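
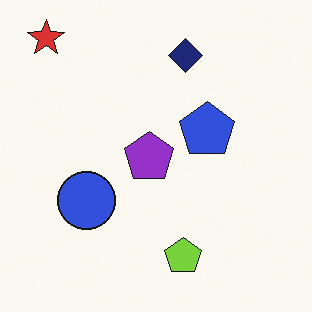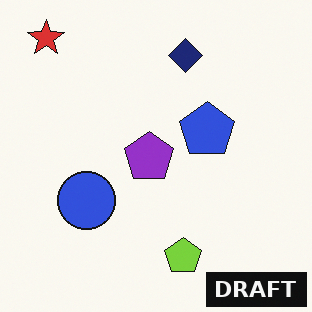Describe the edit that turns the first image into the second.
The transformation is: watermarked with the text "DRAFT" in the lower-right corner.

A dark label reading "DRAFT" appears in the lower-right corner.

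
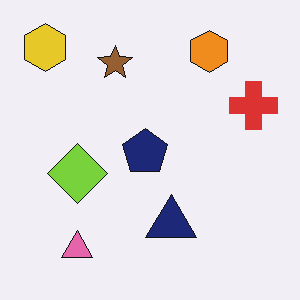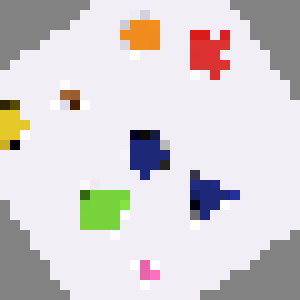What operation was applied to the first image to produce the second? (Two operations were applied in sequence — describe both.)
The image was rotated counter-clockwise by a large amount — several tens of degrees, then coarsely pixelated.

Every shape is tilted by the same angle and the image corners show triangular fill wedges — a whole-image rotation by a non-right angle. Shapes are reduced to large square blocks; fine edges and outlines are lost — a downscale-then-upscale (mosaic) effect.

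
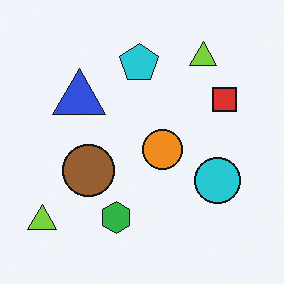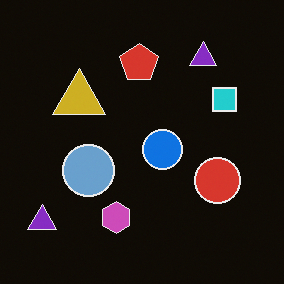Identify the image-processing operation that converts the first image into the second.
The transformation is: color-inverted (negative).

The light background has become dark and every shape's color is its complement — a photographic negative.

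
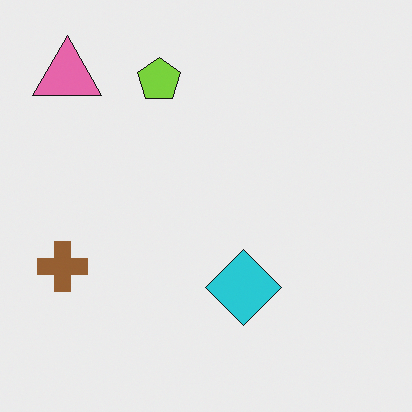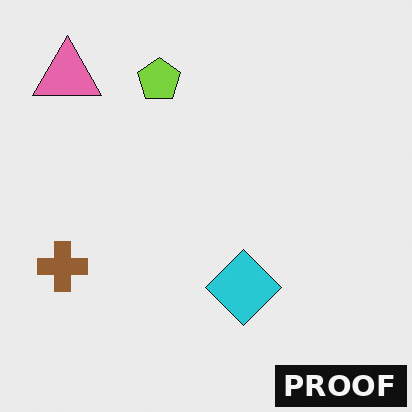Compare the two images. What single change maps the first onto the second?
The second image is the first watermarked with the text "PROOF" in the lower-right corner.

A dark label reading "PROOF" appears in the lower-right corner.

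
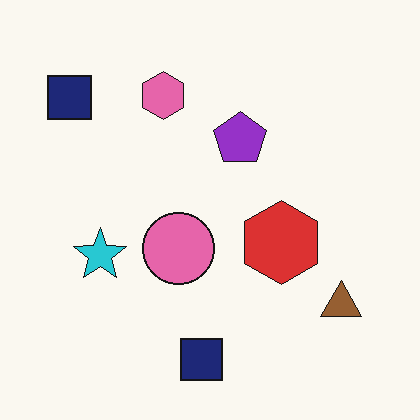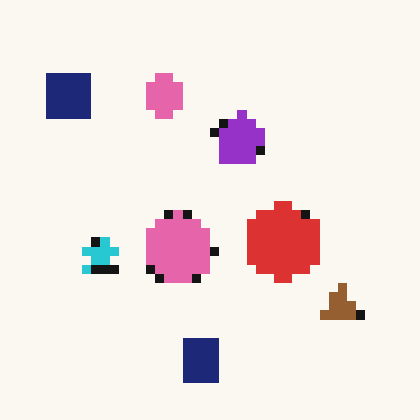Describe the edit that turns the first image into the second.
This is the original image coarsely pixelated.

Shapes are reduced to large square blocks; fine edges and outlines are lost — a downscale-then-upscale (mosaic) effect.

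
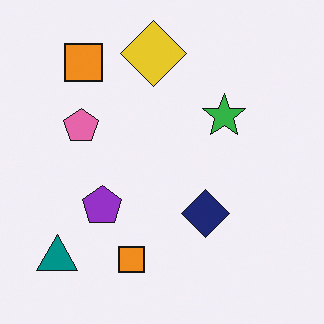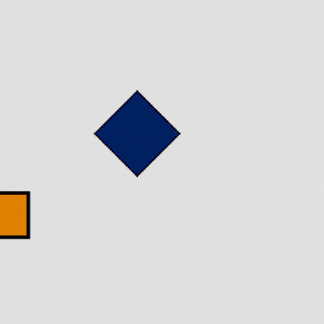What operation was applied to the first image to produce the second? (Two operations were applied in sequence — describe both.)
It was cropped to a noticeably smaller region and rescaled, then posterized to a reduced palette.

The visible shapes are larger and the field of view is narrower; shapes near the original edges may be partly or wholly outside the frame — a crop-and-rescale. Each flat color has snapped to a coarser quantized level — most visibly, the near-white background has dropped to a flat grey.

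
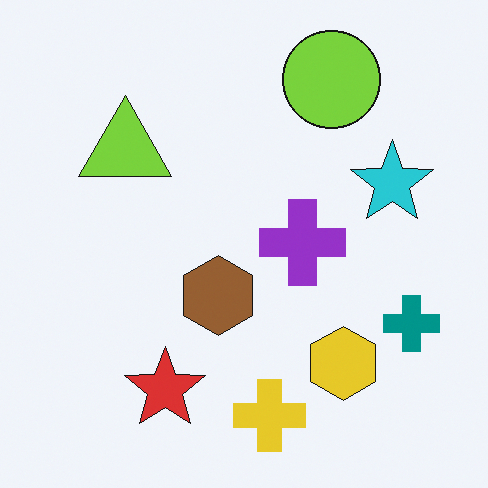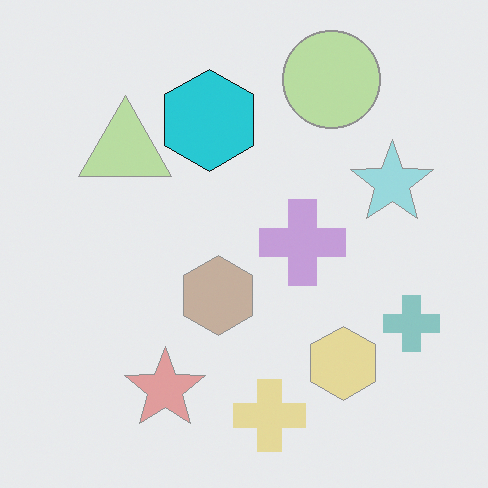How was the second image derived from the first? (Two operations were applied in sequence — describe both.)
Given much lower contrast, then overlaid with an additional cyan hexagon.

Tones are pushed toward mid-grey across the whole image — a global contrast change. A cyan hexagon appears in the second image that is absent from the first.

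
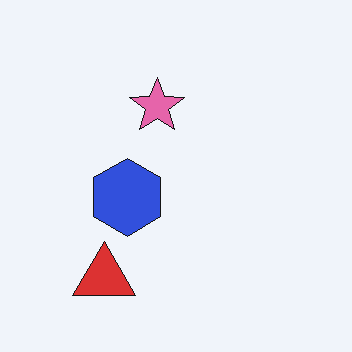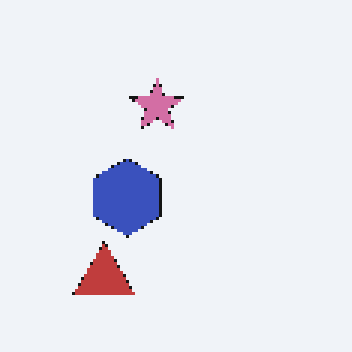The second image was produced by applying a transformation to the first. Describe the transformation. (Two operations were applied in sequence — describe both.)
The image was slightly desaturated, then mildly pixelated.

All colors are more muted and greyish — a global saturation change. Shapes are reduced to large square blocks; fine edges and outlines are lost — a downscale-then-upscale (mosaic) effect.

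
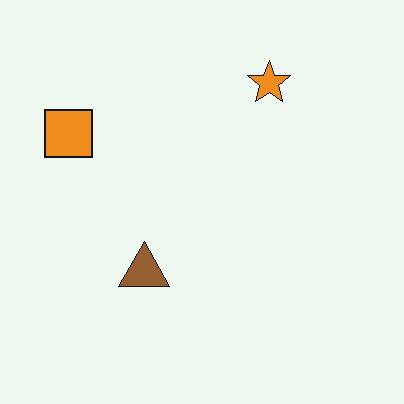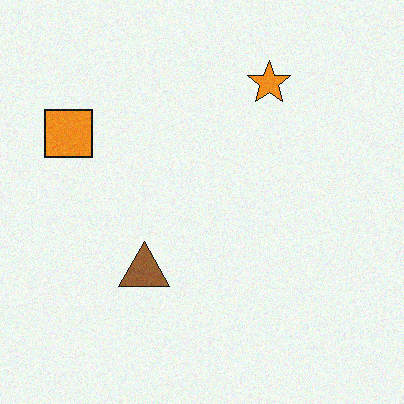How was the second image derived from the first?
The second image is the first degraded with light additive noise.

Random speckle covers the whole image, including the flat background.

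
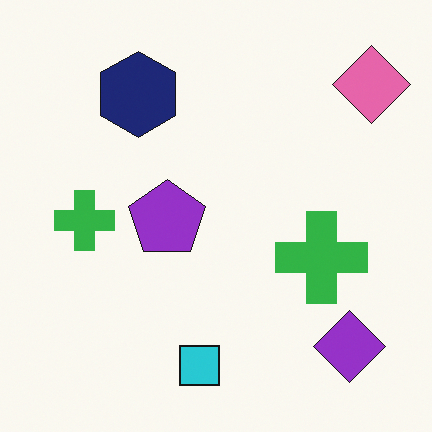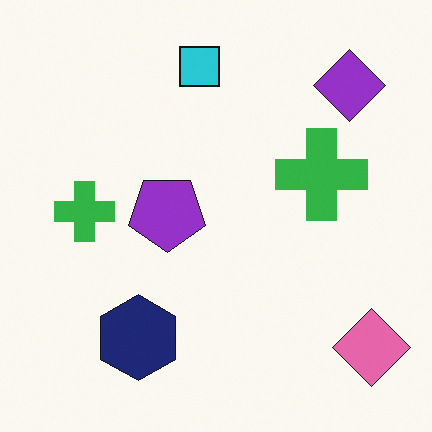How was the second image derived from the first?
This is the original image flipped vertically (top ↔ bottom).

The cyan square is in the bottom of the first image and the top of the second — shapes on opposite sides of the horizontal midline have swapped in a mirror flip.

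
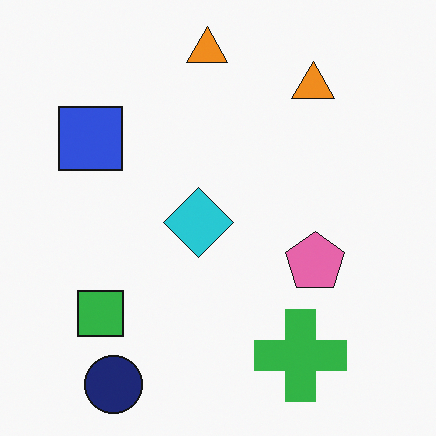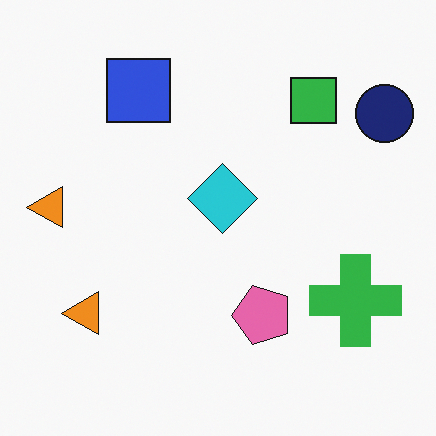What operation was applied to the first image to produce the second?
The transformation is: transposed (reflected across the top-left ↔ bottom-right diagonal).

Shapes have swapped their row and column positions — what was in the top-right is now in the bottom-left — a diagonal reflection.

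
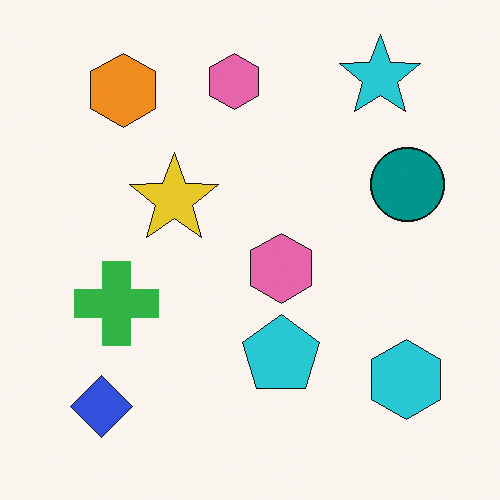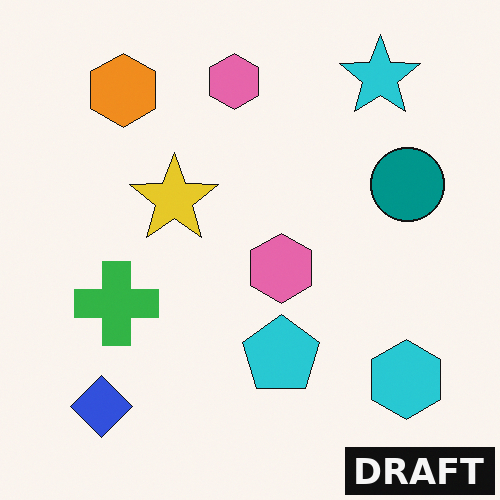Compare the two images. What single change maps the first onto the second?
The second image is the first watermarked with the text "DRAFT" in the lower-right corner.

A dark label reading "DRAFT" appears in the lower-right corner.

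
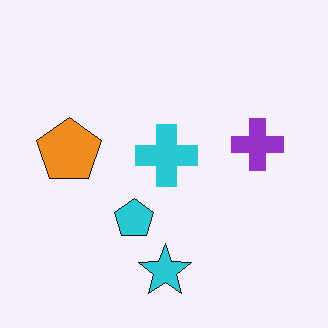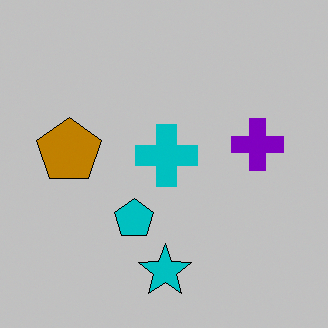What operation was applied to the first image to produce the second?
Aggressively posterized.

Each flat color has snapped to a coarser quantized level — most visibly, the near-white background has dropped to a flat grey.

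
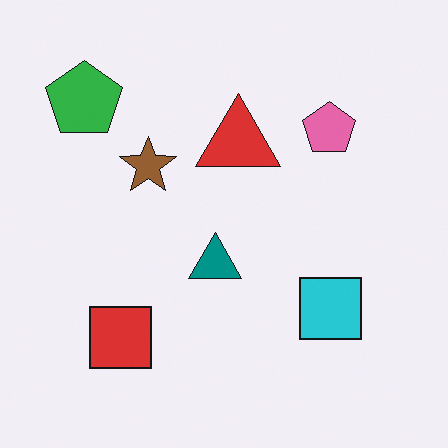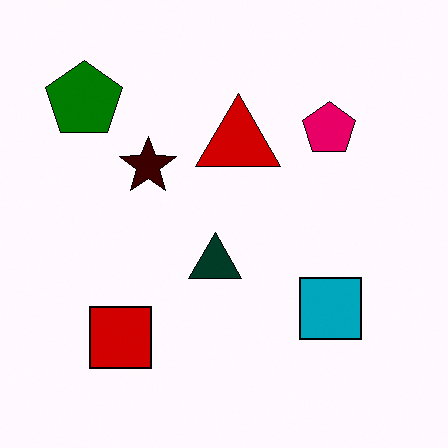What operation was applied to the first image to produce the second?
It was given much higher contrast.

Tones are pushed away from mid-grey across the whole image — a global contrast change.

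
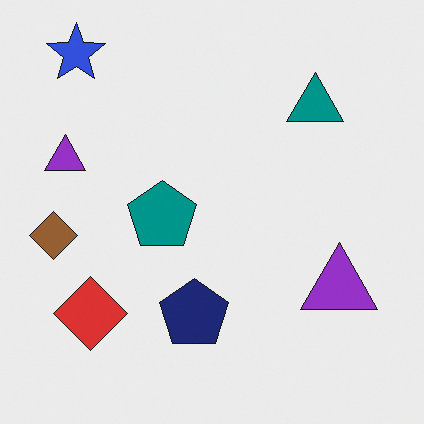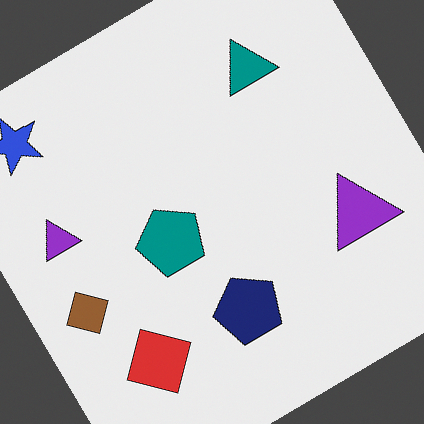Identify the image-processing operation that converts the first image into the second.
It was rotated counter-clockwise by a large amount — several tens of degrees.

Every shape is tilted by the same angle and the image corners show triangular fill wedges — a whole-image rotation by a non-right angle.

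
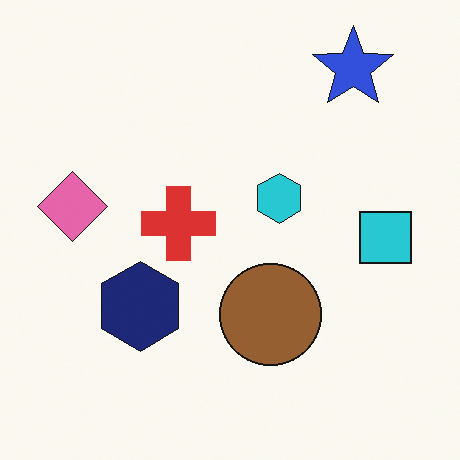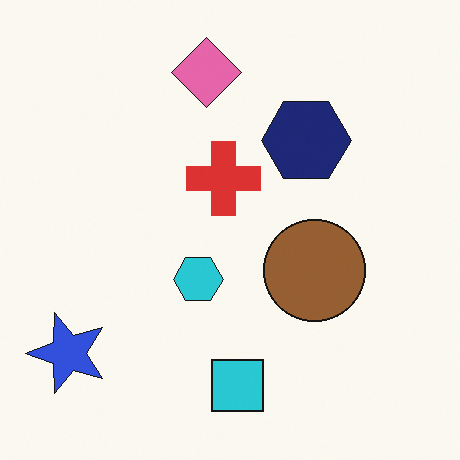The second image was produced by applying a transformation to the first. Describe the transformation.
Transposed (reflected across the top-left ↔ bottom-right diagonal).

Shapes have swapped their row and column positions — what was in the top-right is now in the bottom-left — a diagonal reflection.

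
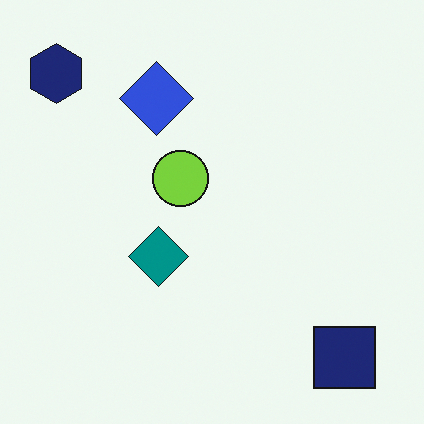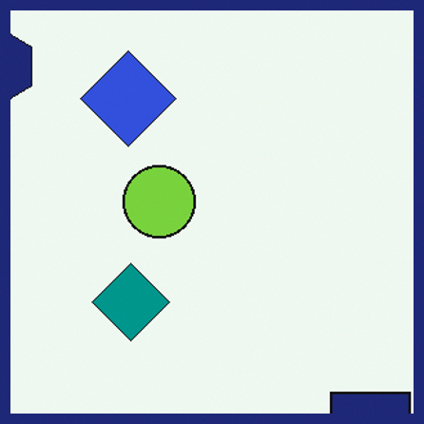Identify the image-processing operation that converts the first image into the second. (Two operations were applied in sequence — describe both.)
The second image is the first cropped to a modestly smaller region and rescaled, then framed with a navy border.

The visible shapes are larger and the field of view is narrower; shapes near the original edges may be partly or wholly outside the frame — a crop-and-rescale. A solid navy frame runs around the edge of the second image, with the content slightly shrunk inside it.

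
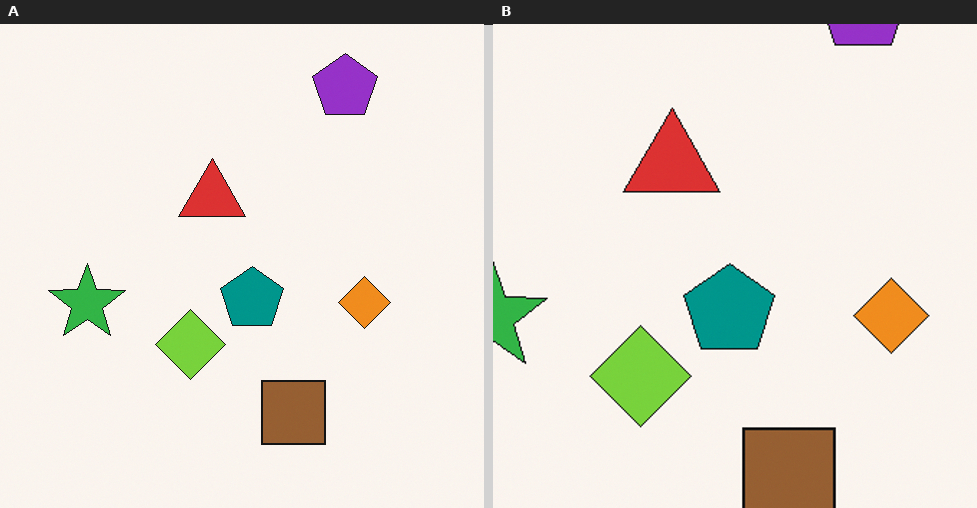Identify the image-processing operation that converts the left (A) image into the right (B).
It was cropped to a modestly smaller region and rescaled.

The visible shapes are larger and the field of view is narrower; shapes near the original edges may be partly or wholly outside the frame — a crop-and-rescale.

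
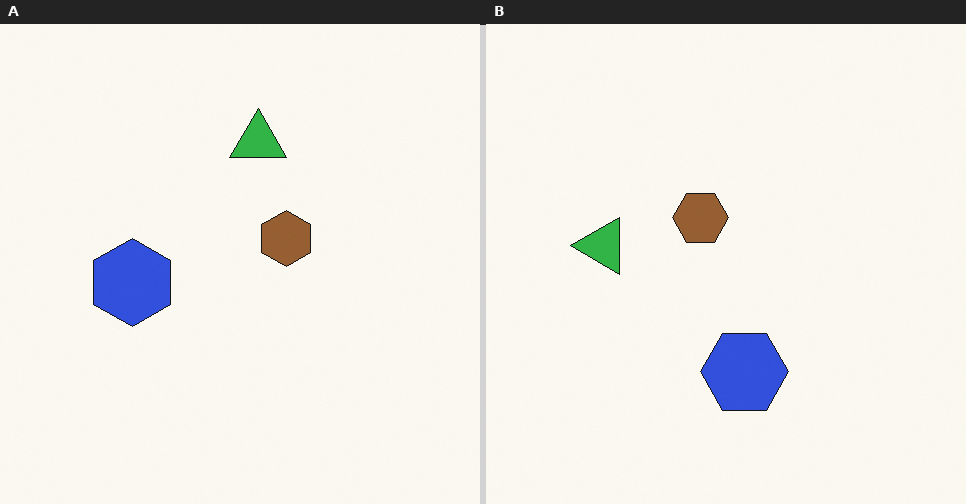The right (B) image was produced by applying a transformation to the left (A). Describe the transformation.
The right (B) image is the left (A) rotated 90° counter-clockwise.

The green triangle sits in the top of the left (A) image and the left of the right (B) — consistent with a whole-image 90° counter-clockwise rotation.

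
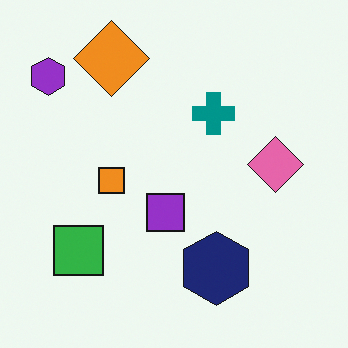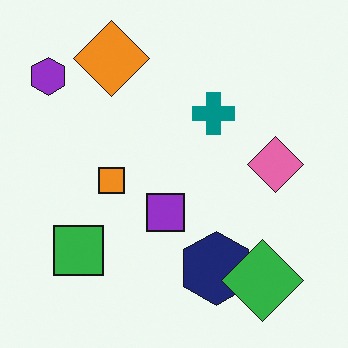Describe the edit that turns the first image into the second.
The second image is the first overlaid with an additional green diamond.

A green diamond appears in the second image that is absent from the first.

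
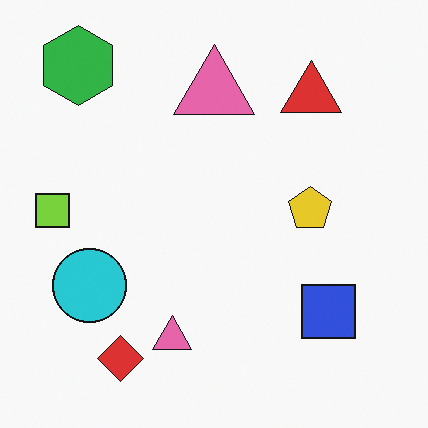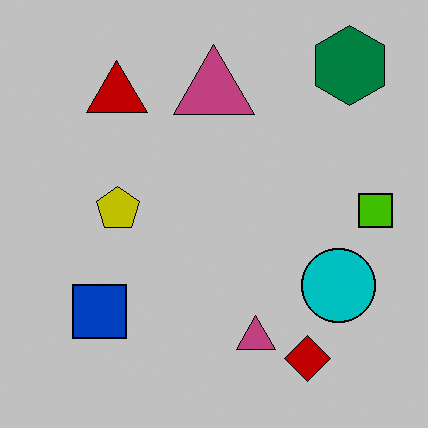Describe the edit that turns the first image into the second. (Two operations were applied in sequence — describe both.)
The image was flipped horizontally (left ↔ right), then heavily posterized to just a handful of flat colors.

The lime square is in the left of the first image and the right of the second — shapes on opposite sides of the vertical midline have swapped in a mirror flip. Each flat color has snapped to a coarser quantized level — most visibly, the near-white background has dropped to a flat grey.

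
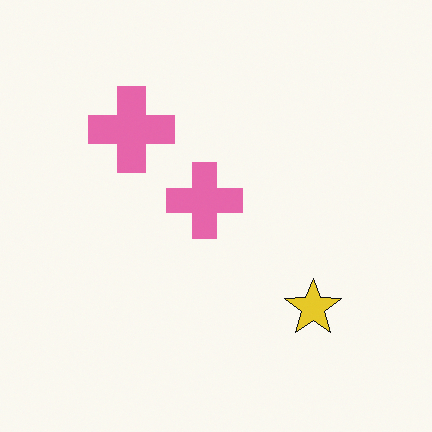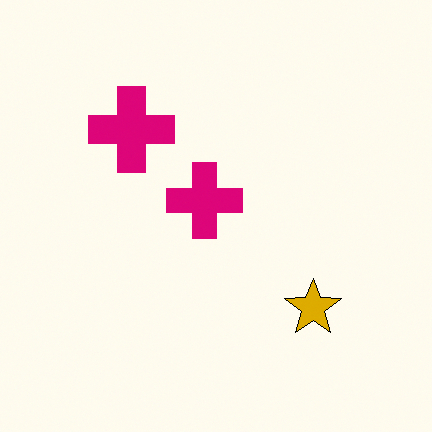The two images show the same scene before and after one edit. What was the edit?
This is the original image boosted in contrast.

Tones are pushed away from mid-grey across the whole image — a global contrast change.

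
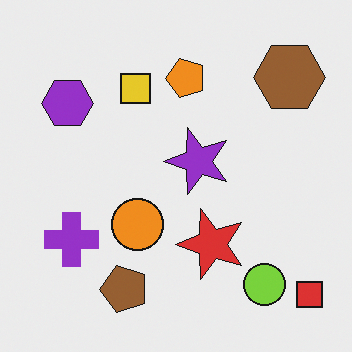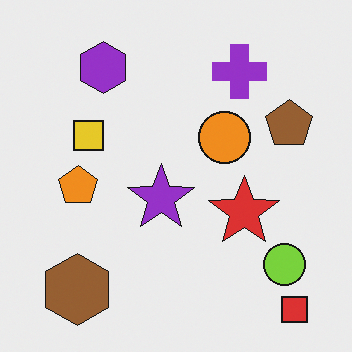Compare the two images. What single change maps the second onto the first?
It was transposed (reflected across the top-left ↔ bottom-right diagonal).

Shapes have swapped their row and column positions — what was in the top-right is now in the bottom-left — a diagonal reflection.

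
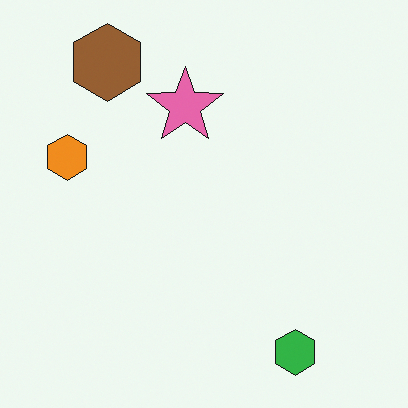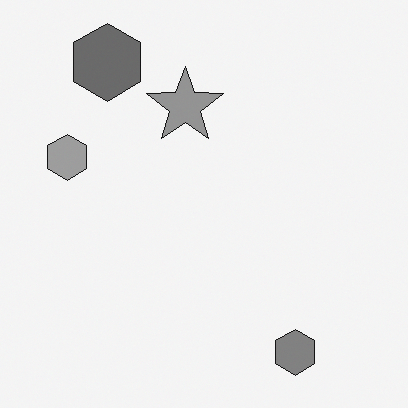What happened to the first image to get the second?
This is the original image converted to grayscale.

All color is removed — every shape is now a shade of grey.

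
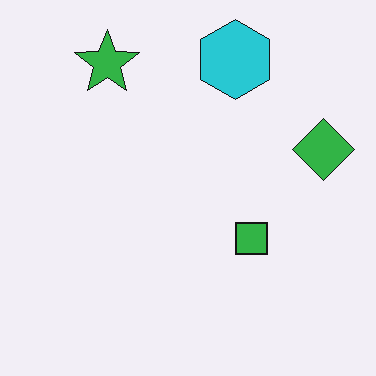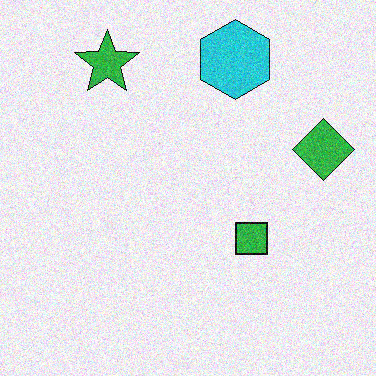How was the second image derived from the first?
This is the original image degraded with visible gaussian noise.

Random speckle covers the whole image, including the flat background.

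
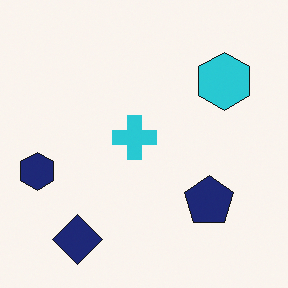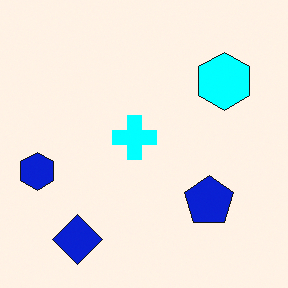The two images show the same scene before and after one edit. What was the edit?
This is the original image heavily oversaturated.

All colors are more vivid — a global saturation change.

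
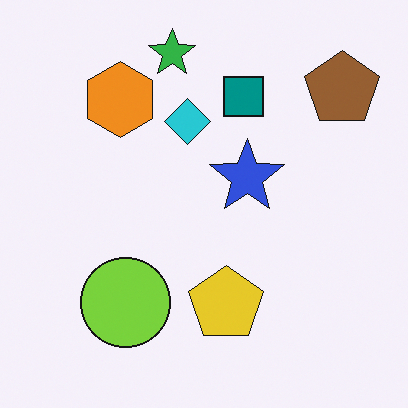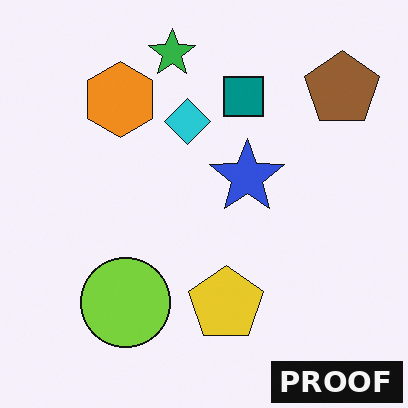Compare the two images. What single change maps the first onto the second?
Watermarked with the text "PROOF" in the lower-right corner.

A dark label reading "PROOF" appears in the lower-right corner.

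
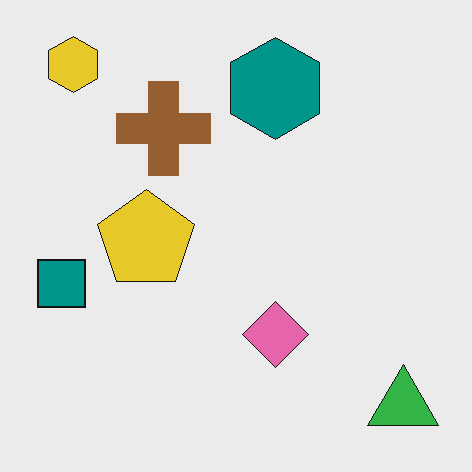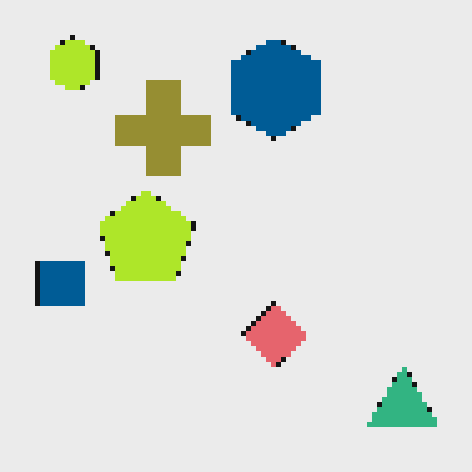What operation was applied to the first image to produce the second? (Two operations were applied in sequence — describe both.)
The second image is the first hue-shifted slightly, then lightly pixelated (a mild mosaic effect).

Every shape's color has rotated by the same amount around the hue wheel — a uniform hue shift. Shapes are reduced to large square blocks; fine edges and outlines are lost — a downscale-then-upscale (mosaic) effect.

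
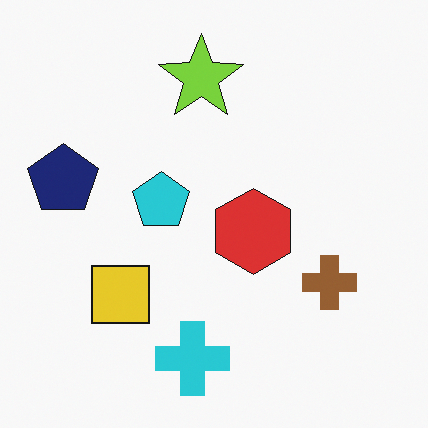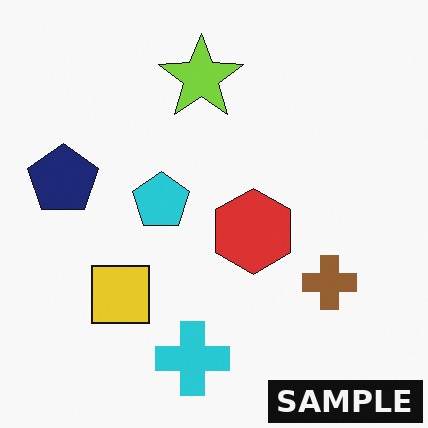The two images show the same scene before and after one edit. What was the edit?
Watermarked with the text "SAMPLE" in the lower-right corner.

A dark label reading "SAMPLE" appears in the lower-right corner.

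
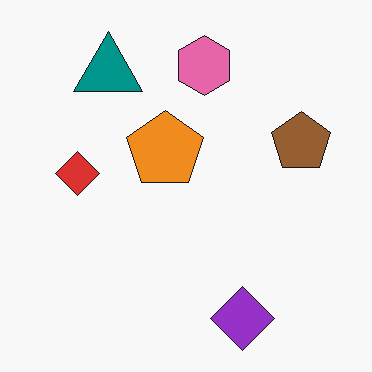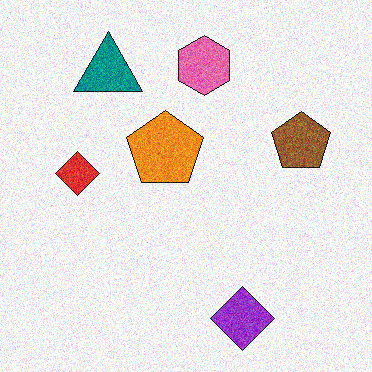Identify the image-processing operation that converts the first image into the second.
Degraded with visible gaussian noise.

Random speckle covers the whole image, including the flat background.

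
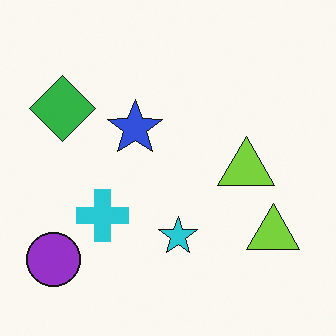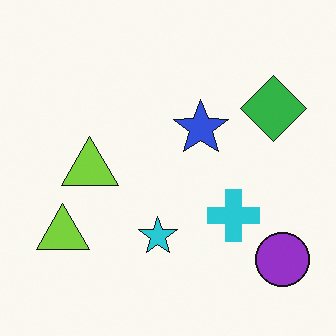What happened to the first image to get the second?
This is the original image flipped horizontally (left ↔ right).

The purple circle is in the bottom-left of the first image and the bottom-right of the second — shapes on opposite sides of the vertical midline have swapped in a mirror flip.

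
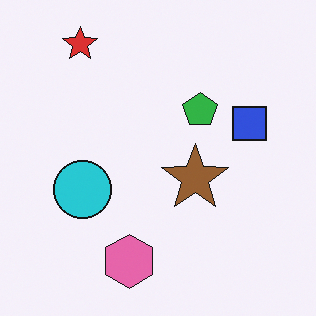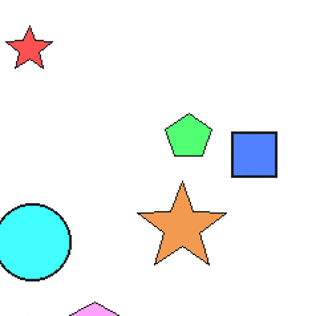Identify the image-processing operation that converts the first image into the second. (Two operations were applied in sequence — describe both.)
This is the original image noticeably brightened, then cropped slightly and scaled back up.

Every pixel — background and shapes alike — is uniformly brightened. The visible shapes are larger and the field of view is narrower; shapes near the original edges may be partly or wholly outside the frame — a crop-and-rescale.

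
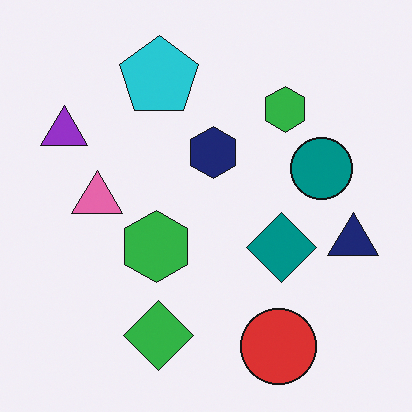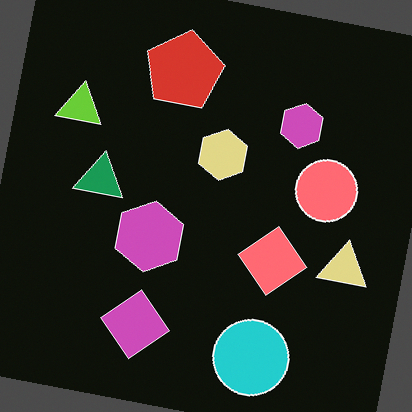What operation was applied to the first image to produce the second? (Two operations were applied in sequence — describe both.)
The image was rotated clockwise by a few degrees, then color-inverted (negative).

Every shape is tilted by the same angle and the image corners show triangular fill wedges — a whole-image rotation by a non-right angle. The light background has become dark and every shape's color is its complement — a photographic negative.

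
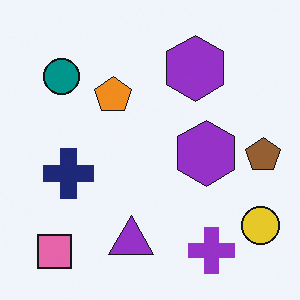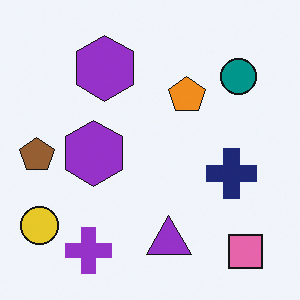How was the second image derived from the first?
The transformation is: flipped horizontally (left ↔ right).

The brown pentagon is in the right of the first image and the left of the second — shapes on opposite sides of the vertical midline have swapped in a mirror flip.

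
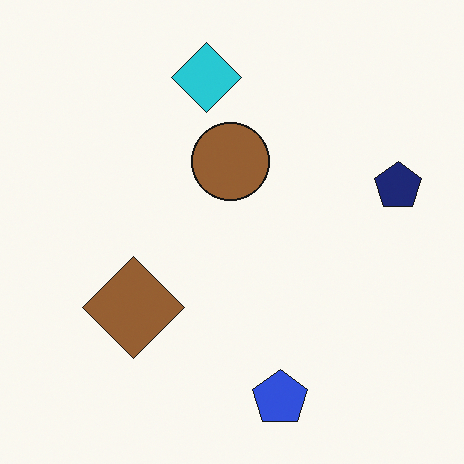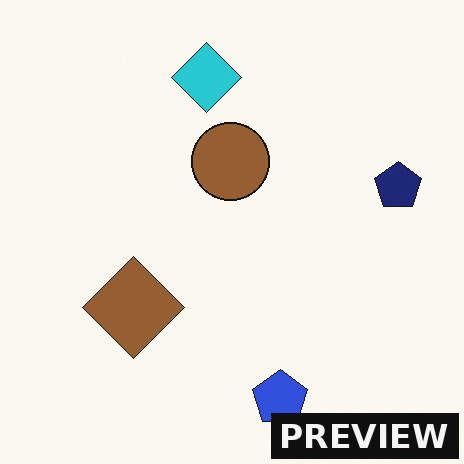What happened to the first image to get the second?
The image was watermarked with the text "PREVIEW" in the lower-right corner.

A dark label reading "PREVIEW" appears in the lower-right corner.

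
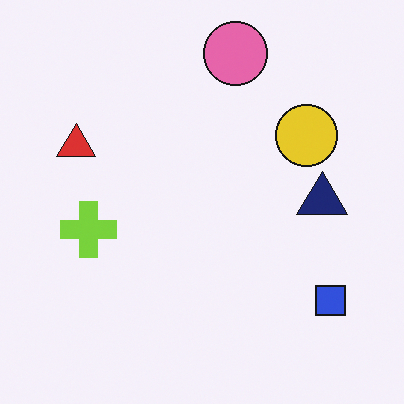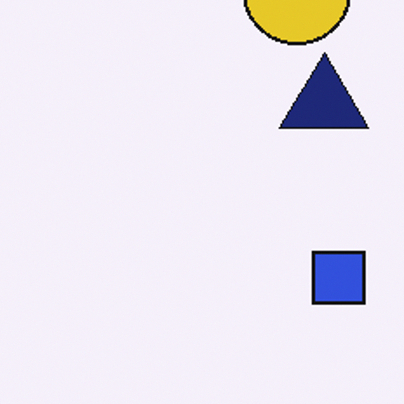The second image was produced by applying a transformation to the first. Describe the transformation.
The second image is the first cropped tightly and scaled back up.

The visible shapes are larger and the field of view is narrower; shapes near the original edges may be partly or wholly outside the frame — a crop-and-rescale.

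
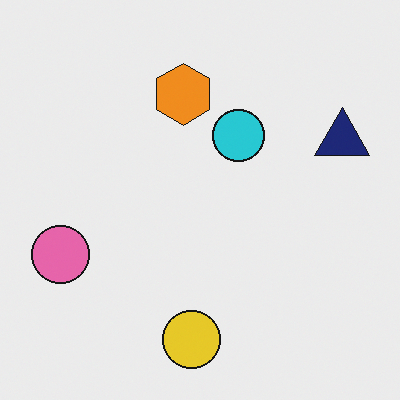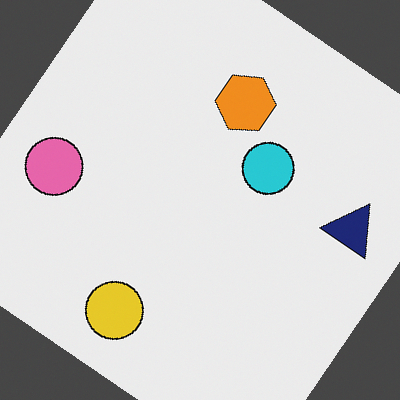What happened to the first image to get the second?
The image was rotated clockwise by a large amount — several tens of degrees.

Every shape is tilted by the same angle and the image corners show triangular fill wedges — a whole-image rotation by a non-right angle.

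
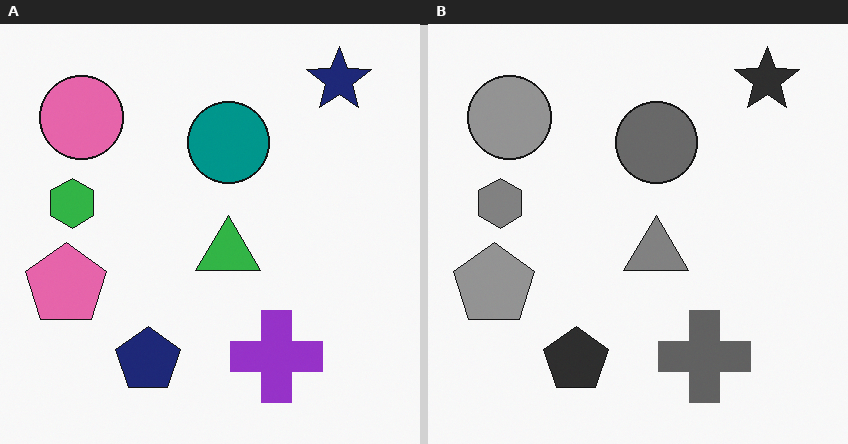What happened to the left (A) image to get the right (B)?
The transformation is: converted to grayscale.

All color is removed — every shape is now a shade of grey.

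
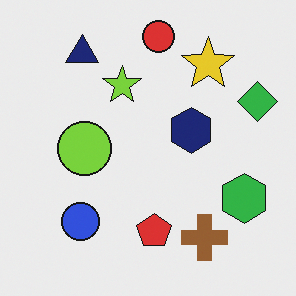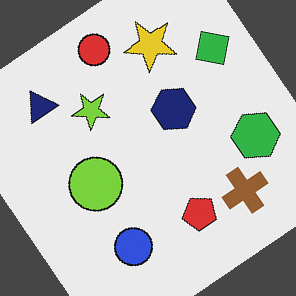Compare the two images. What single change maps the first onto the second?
This is the original image rotated counter-clockwise by a large amount — several tens of degrees.

Every shape is tilted by the same angle and the image corners show triangular fill wedges — a whole-image rotation by a non-right angle.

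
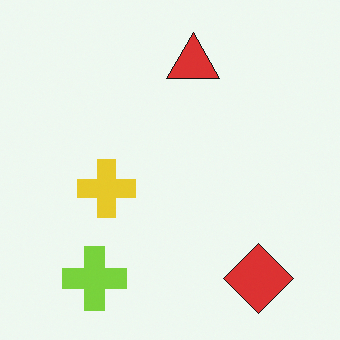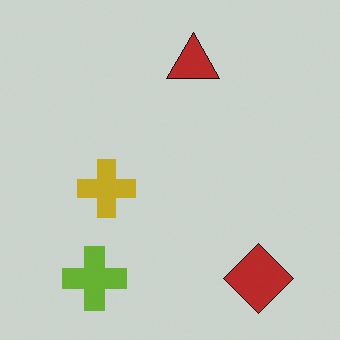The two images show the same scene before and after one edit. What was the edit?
The second image is the first darkened a little.

Every pixel — background and shapes alike — is uniformly darkened.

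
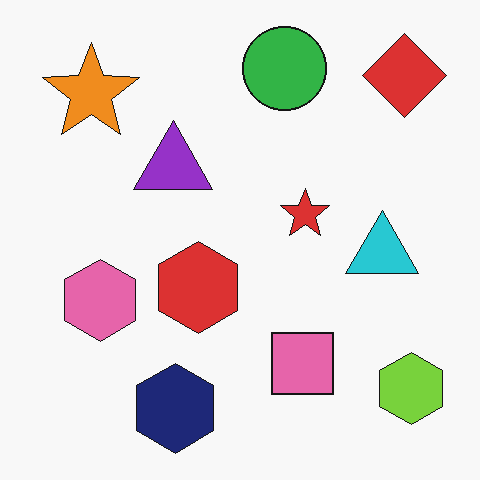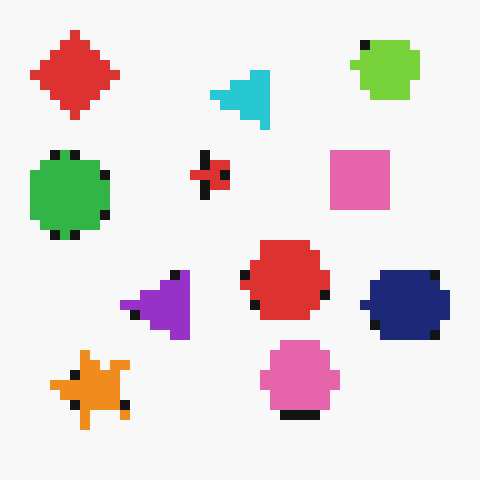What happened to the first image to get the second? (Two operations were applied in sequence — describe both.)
Rotated 90° counter-clockwise, then heavily pixelated into large blocks.

The red diamond sits in the top-right of the first image and the top-left of the second — consistent with a whole-image 90° counter-clockwise rotation. Shapes are reduced to large square blocks; fine edges and outlines are lost — a downscale-then-upscale (mosaic) effect.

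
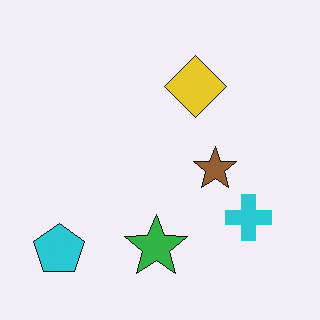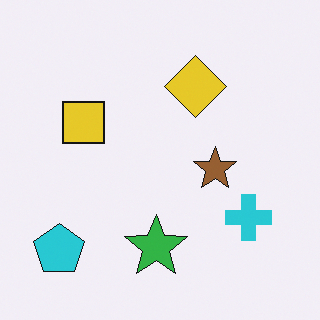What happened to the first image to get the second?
The image was overlaid with an additional yellow square.

A yellow square appears in the second image that is absent from the first.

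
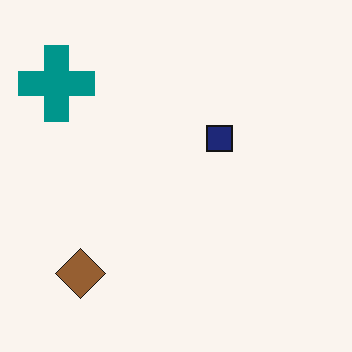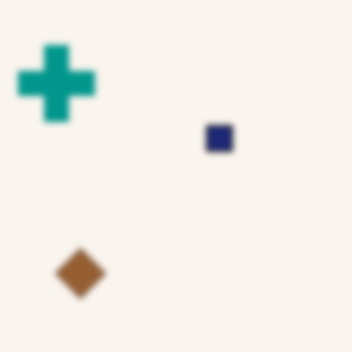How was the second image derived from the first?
Moderately blurred.

Shape edges and outlines are uniformly softened across the whole image.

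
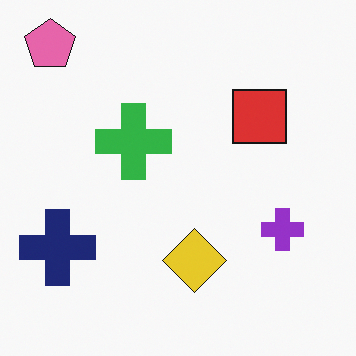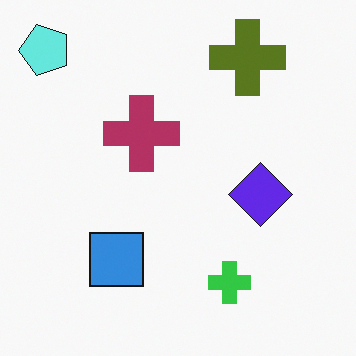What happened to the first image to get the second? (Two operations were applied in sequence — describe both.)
The transformation is: hue-shifted by a large amount, then transposed (reflected across the top-left ↔ bottom-right diagonal).

Every shape's color has rotated by the same amount around the hue wheel — a uniform hue shift. Shapes have swapped their row and column positions — what was in the top-right is now in the bottom-left — a diagonal reflection.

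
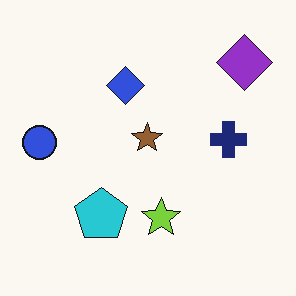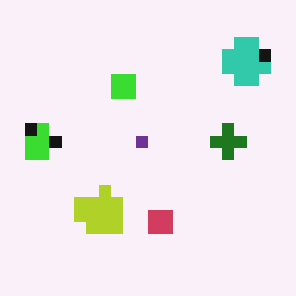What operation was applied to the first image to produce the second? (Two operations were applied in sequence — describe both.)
Coarsely pixelated, then hue-shifted through roughly half the color wheel.

Shapes are reduced to large square blocks; fine edges and outlines are lost — a downscale-then-upscale (mosaic) effect. Every shape's color has rotated by the same amount around the hue wheel — a uniform hue shift.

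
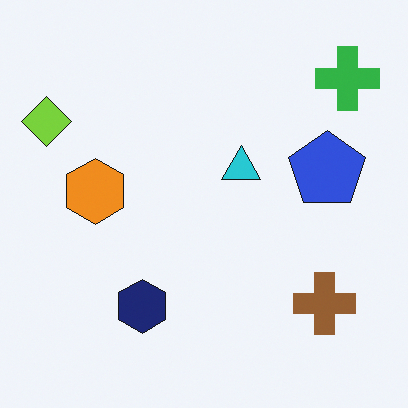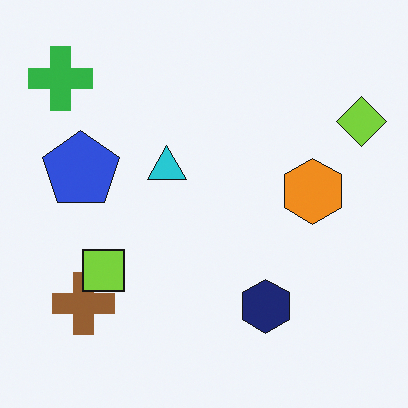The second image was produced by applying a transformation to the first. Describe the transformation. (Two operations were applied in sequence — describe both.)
It was flipped horizontally (left ↔ right), then overlaid with an additional lime square.

The lime diamond is in the top-left of the first image and the top-right of the second — shapes on opposite sides of the vertical midline have swapped in a mirror flip. A lime square appears in the second image that is absent from the first.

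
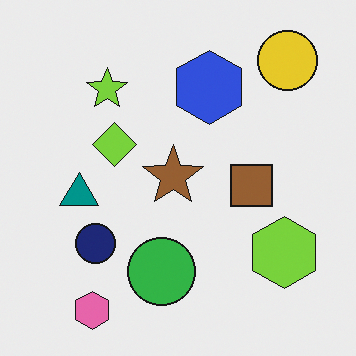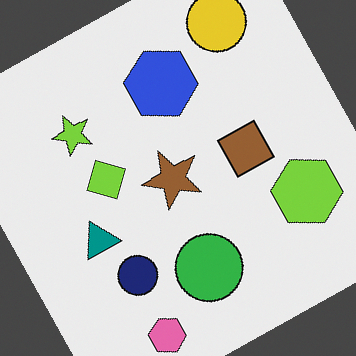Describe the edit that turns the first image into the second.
The transformation is: rotated counter-clockwise by a clearly visible amount.

Every shape is tilted by the same angle and the image corners show triangular fill wedges — a whole-image rotation by a non-right angle.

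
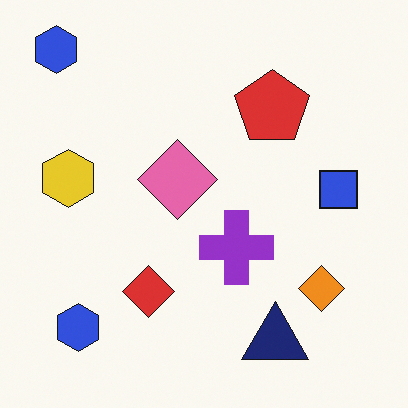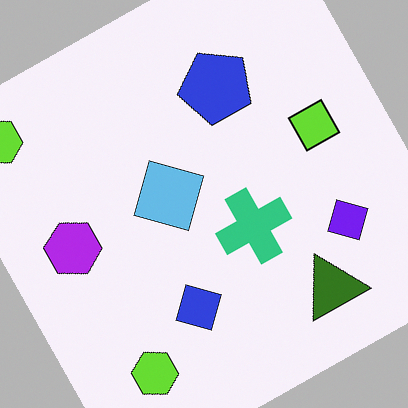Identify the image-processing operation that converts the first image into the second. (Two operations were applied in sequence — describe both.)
The second image is the first rotated counter-clockwise by a moderate amount, then hue-shifted by a large amount.

Every shape is tilted by the same angle and the image corners show triangular fill wedges — a whole-image rotation by a non-right angle. Every shape's color has rotated by the same amount around the hue wheel — a uniform hue shift.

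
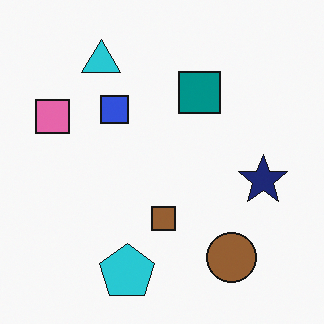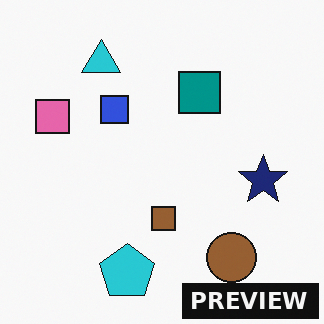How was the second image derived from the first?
The second image is the first watermarked with the text "PREVIEW" in the lower-right corner.

A dark label reading "PREVIEW" appears in the lower-right corner.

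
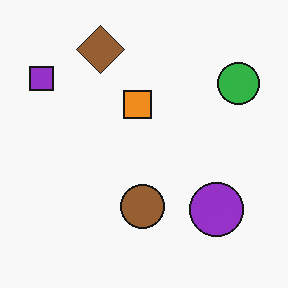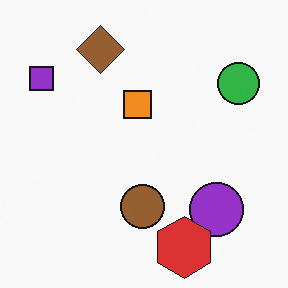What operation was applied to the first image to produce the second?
Overlaid with an additional red hexagon.

A red hexagon appears in the second image that is absent from the first.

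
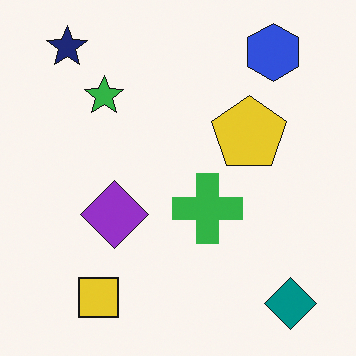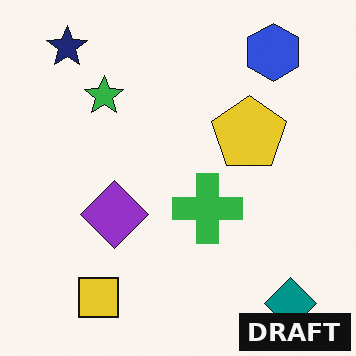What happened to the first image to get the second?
The second image is the first watermarked with the text "DRAFT" in the lower-right corner.

A dark label reading "DRAFT" appears in the lower-right corner.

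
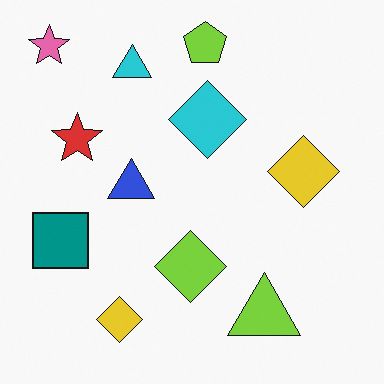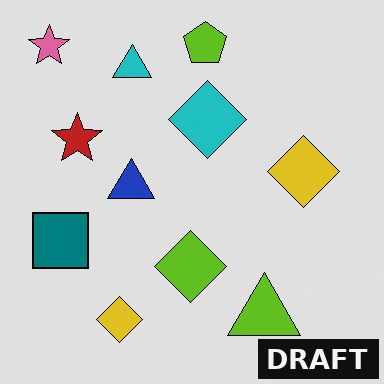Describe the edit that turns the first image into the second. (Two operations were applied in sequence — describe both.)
The transformation is: moderately posterized, then watermarked with the text "DRAFT" in the lower-right corner.

Each flat color has snapped to a coarser quantized level — most visibly, the near-white background has dropped to a flat grey. A dark label reading "DRAFT" appears in the lower-right corner.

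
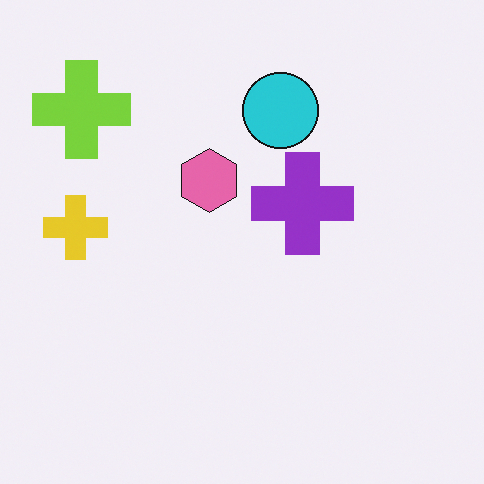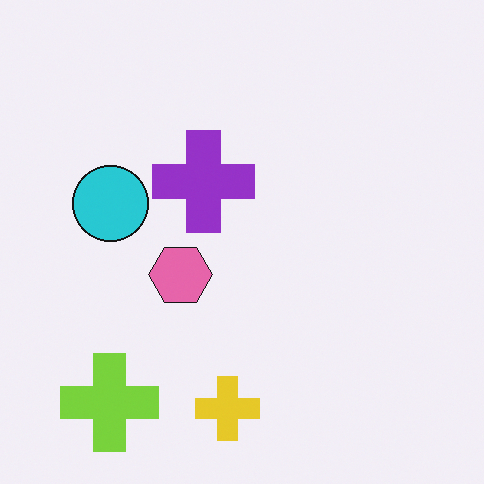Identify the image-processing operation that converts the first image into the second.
The image was rotated 90° counter-clockwise.

The lime cross sits in the top-left of the first image and the bottom-left of the second — consistent with a whole-image 90° counter-clockwise rotation.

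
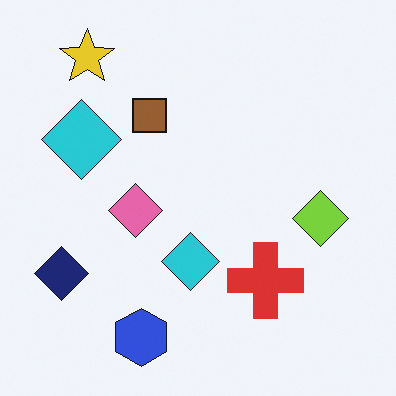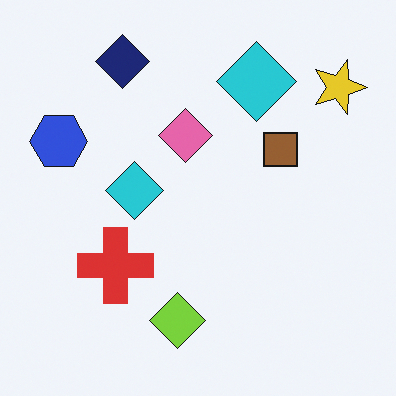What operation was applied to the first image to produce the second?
The image was rotated 90° clockwise.

The yellow star sits in the top-left of the first image and the top-right of the second — consistent with a whole-image 90° clockwise rotation.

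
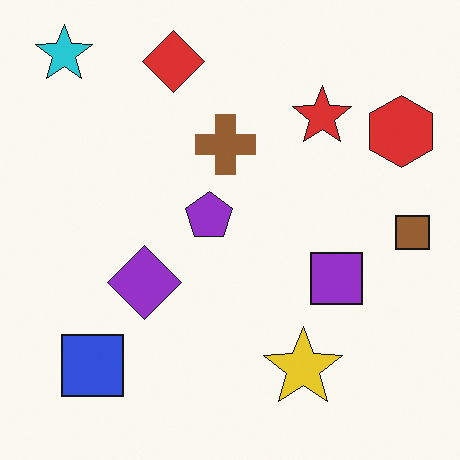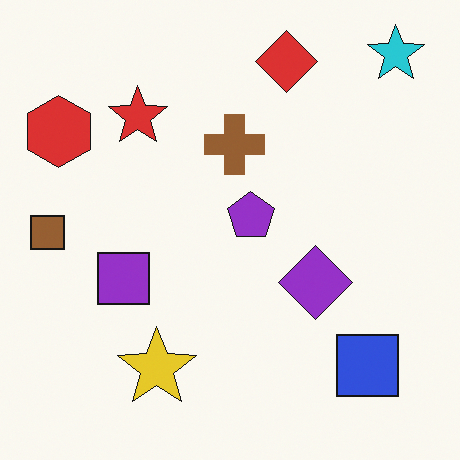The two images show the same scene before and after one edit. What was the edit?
Flipped horizontally (left ↔ right).

The brown square is in the right of the first image and the left of the second — shapes on opposite sides of the vertical midline have swapped in a mirror flip.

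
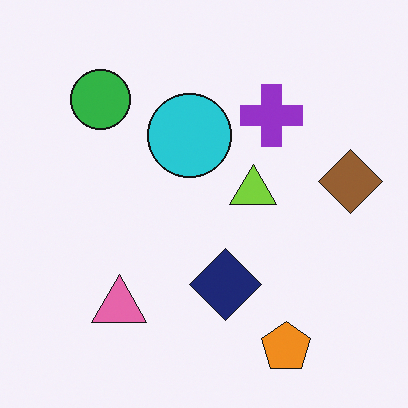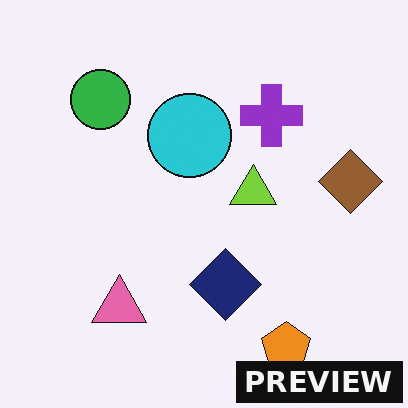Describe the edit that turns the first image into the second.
This is the original image watermarked with the text "PREVIEW" in the lower-right corner.

A dark label reading "PREVIEW" appears in the lower-right corner.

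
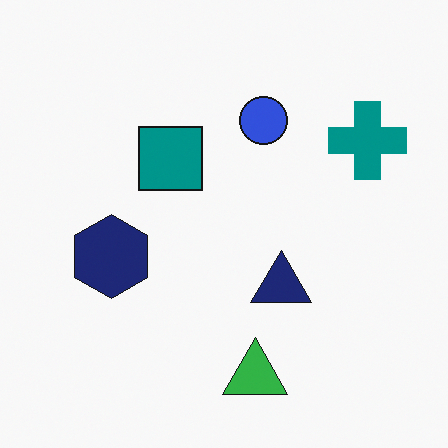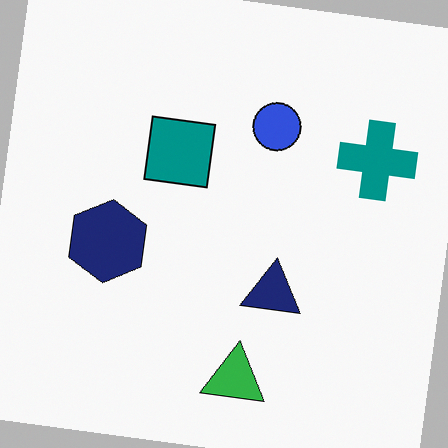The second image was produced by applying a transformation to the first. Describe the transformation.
The second image is the first rotated clockwise by a small amount.

Every shape is tilted by the same angle and the image corners show triangular fill wedges — a whole-image rotation by a non-right angle.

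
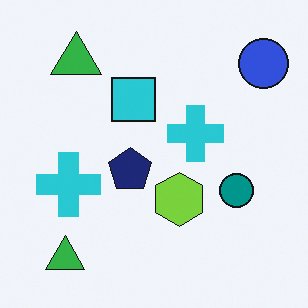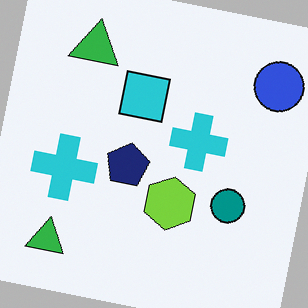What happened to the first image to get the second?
It was rotated clockwise by a small amount.

Every shape is tilted by the same angle and the image corners show triangular fill wedges — a whole-image rotation by a non-right angle.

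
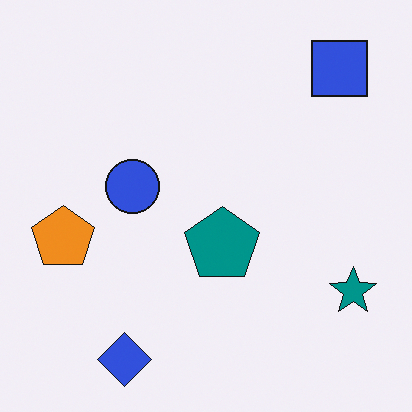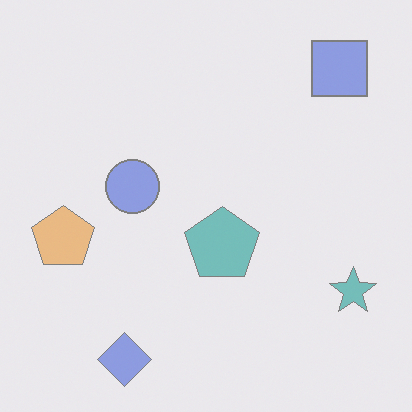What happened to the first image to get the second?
This is the original image washed out (contrast reduced).

Tones are pushed toward mid-grey across the whole image — a global contrast change.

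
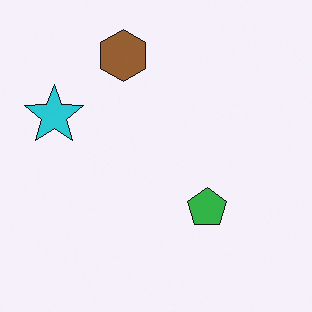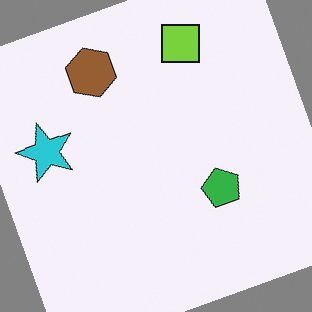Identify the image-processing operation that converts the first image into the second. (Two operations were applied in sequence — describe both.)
This is the original image rotated counter-clockwise by a clearly visible amount, then overlaid with an additional lime square.

Every shape is tilted by the same angle and the image corners show triangular fill wedges — a whole-image rotation by a non-right angle. A lime square appears in the second image that is absent from the first.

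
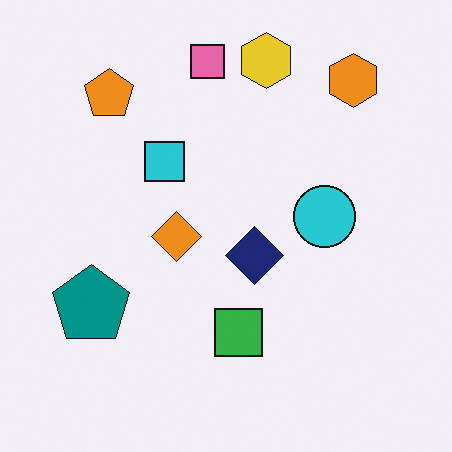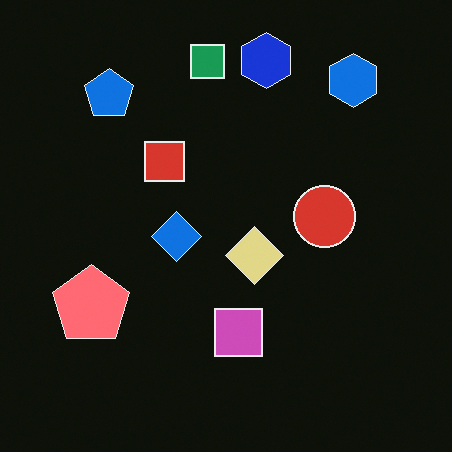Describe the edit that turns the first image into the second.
The second image is the first color-inverted (negative).

The light background has become dark and every shape's color is its complement — a photographic negative.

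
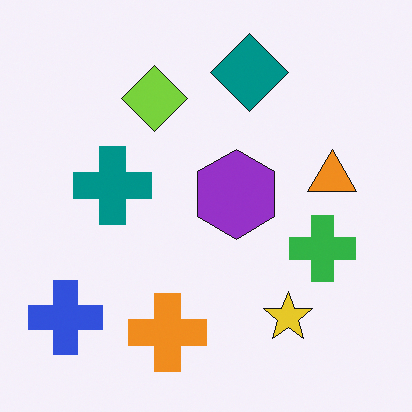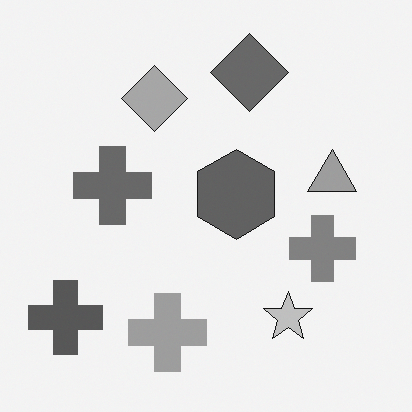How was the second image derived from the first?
The transformation is: converted to grayscale.

All color is removed — every shape is now a shade of grey.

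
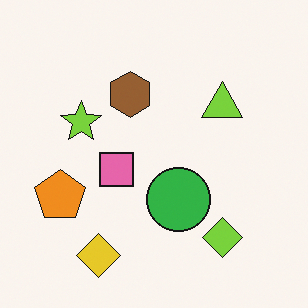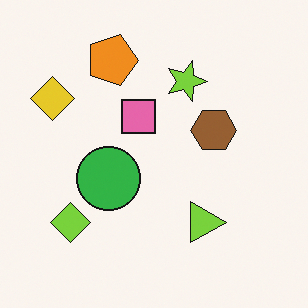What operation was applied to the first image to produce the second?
The second image is the first rotated 90° clockwise.

The yellow diamond sits in the bottom-left of the first image and the top-left of the second — consistent with a whole-image 90° clockwise rotation.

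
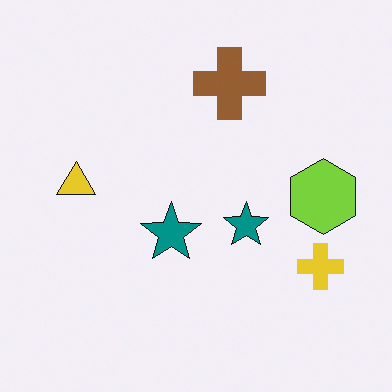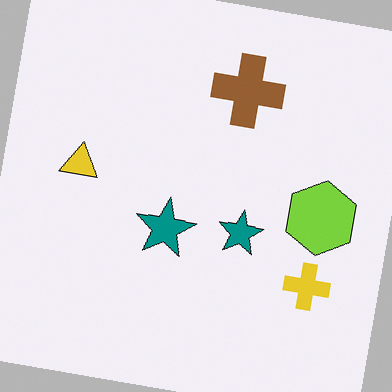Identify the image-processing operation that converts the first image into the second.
The transformation is: rotated clockwise by a few degrees.

Every shape is tilted by the same angle and the image corners show triangular fill wedges — a whole-image rotation by a non-right angle.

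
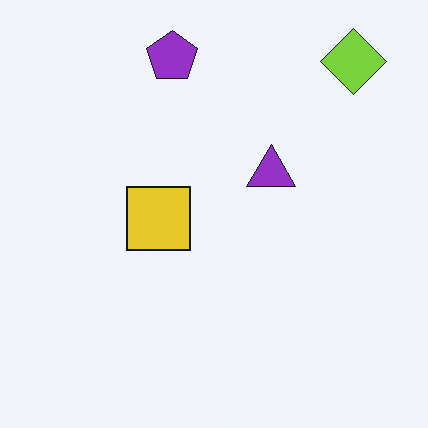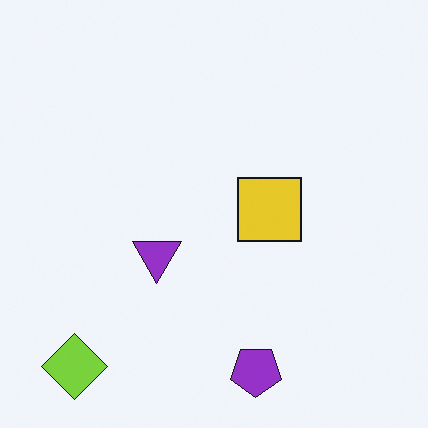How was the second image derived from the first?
The second image is the first rotated 180°.

The lime diamond sits in the top-right of the first image and the bottom-left of the second — consistent with a whole-image 180° rotation.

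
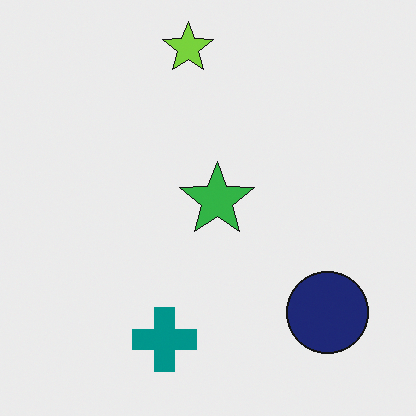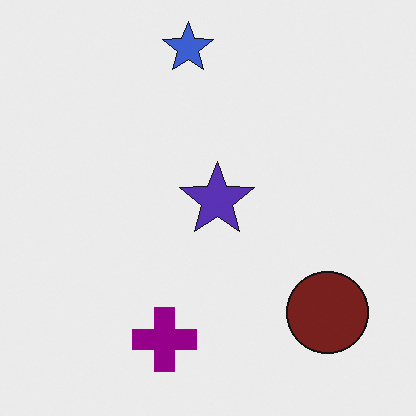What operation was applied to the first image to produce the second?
The transformation is: hue-shifted through roughly a third of the color wheel.

Every shape's color has rotated by the same amount around the hue wheel — a uniform hue shift.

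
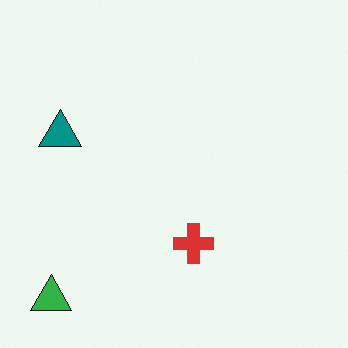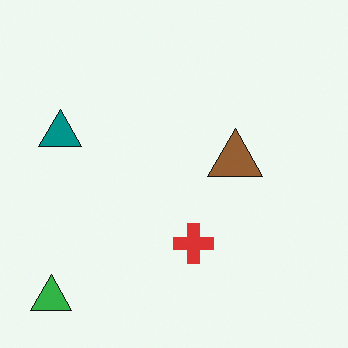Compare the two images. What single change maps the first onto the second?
The second image is the first overlaid with an additional brown triangle.

A brown triangle appears in the second image that is absent from the first.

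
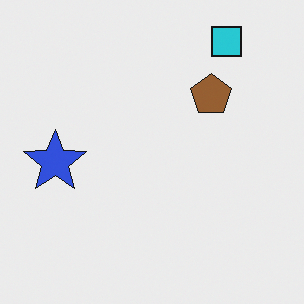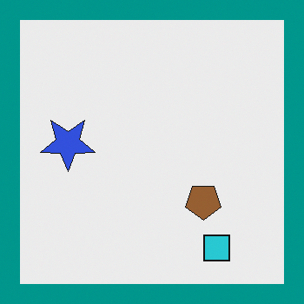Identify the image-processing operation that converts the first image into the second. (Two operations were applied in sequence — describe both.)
Flipped vertically (top ↔ bottom), then framed with a teal border.

The cyan square is in the top-right of the first image and the bottom-right of the second — shapes on opposite sides of the horizontal midline have swapped in a mirror flip. A solid teal frame runs around the edge of the second image, with the content slightly shrunk inside it.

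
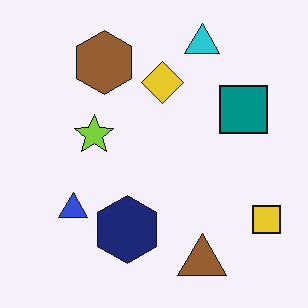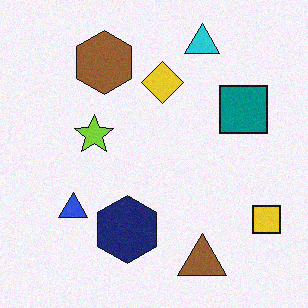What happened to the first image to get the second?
This is the original image degraded with light additive noise.

Random speckle covers the whole image, including the flat background.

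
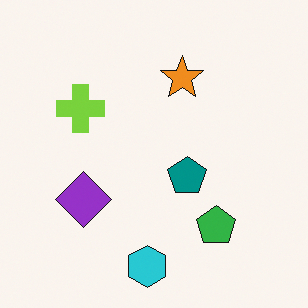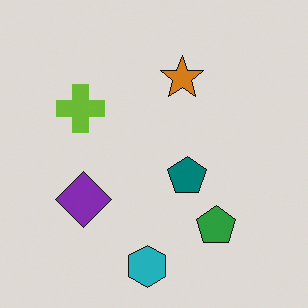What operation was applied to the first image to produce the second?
The second image is the first darkened a little.

Every pixel — background and shapes alike — is uniformly darkened.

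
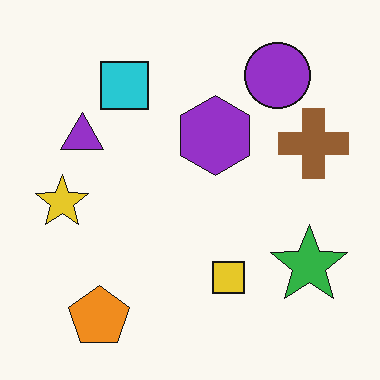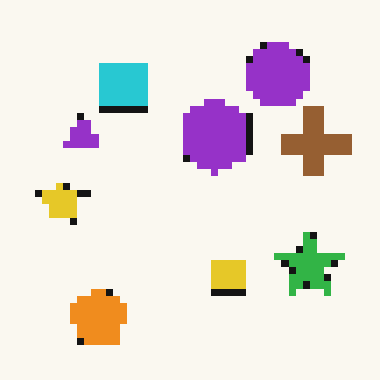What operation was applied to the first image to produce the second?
It was moderately pixelated.

Shapes are reduced to large square blocks; fine edges and outlines are lost — a downscale-then-upscale (mosaic) effect.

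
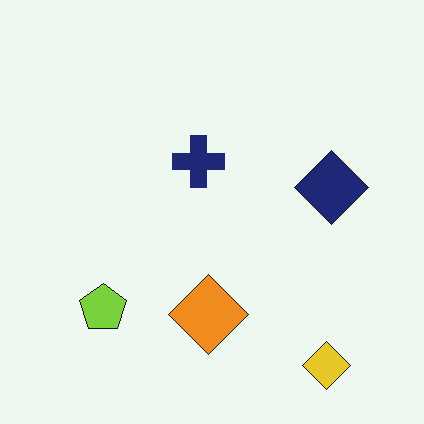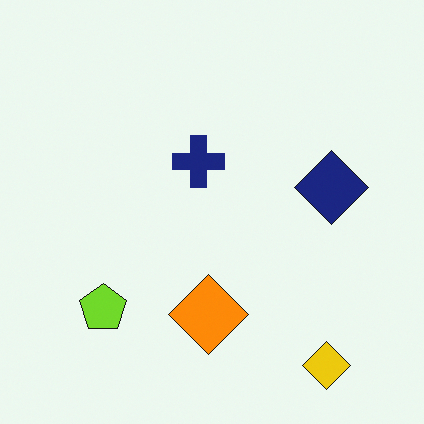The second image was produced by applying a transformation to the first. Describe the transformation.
The image was slightly oversaturated.

All colors are more vivid — a global saturation change.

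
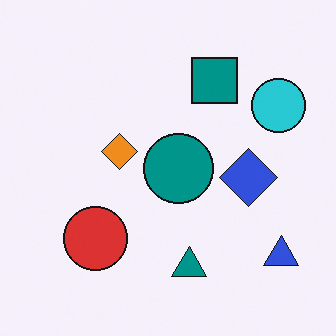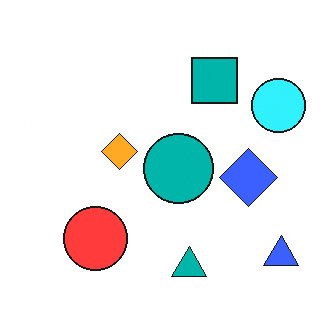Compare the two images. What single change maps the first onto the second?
The image was brightened a little.

Every pixel — background and shapes alike — is uniformly brightened.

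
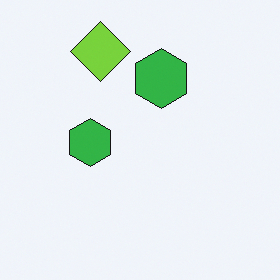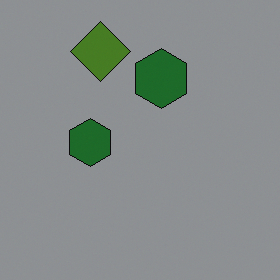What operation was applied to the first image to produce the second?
The image was noticeably darkened.

Every pixel — background and shapes alike — is uniformly darkened.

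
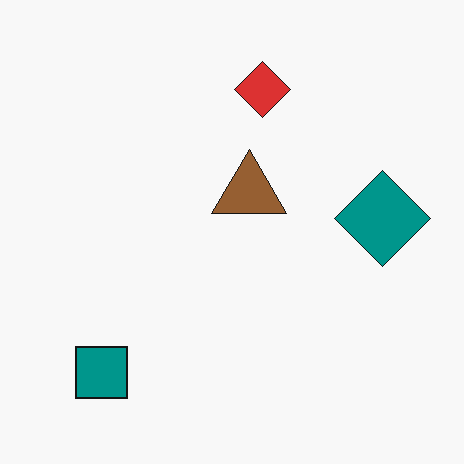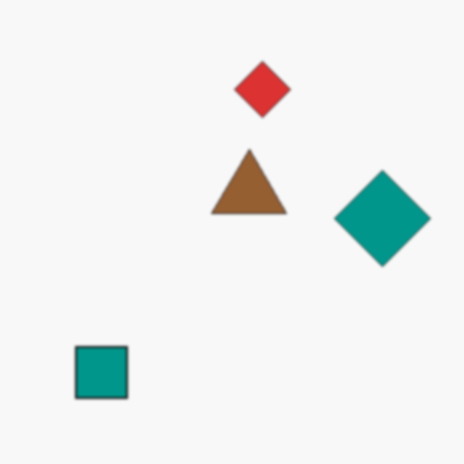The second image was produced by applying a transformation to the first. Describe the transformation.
It was given a subtle gaussian blur.

Shape edges and outlines are uniformly softened across the whole image.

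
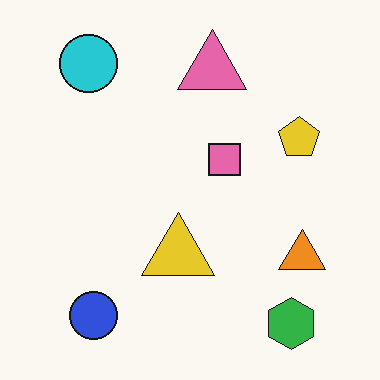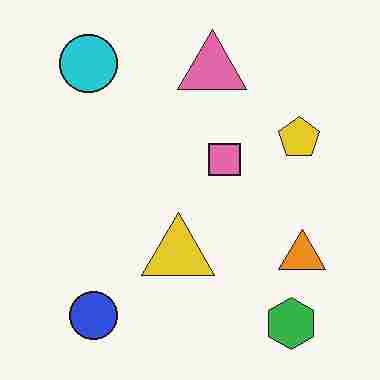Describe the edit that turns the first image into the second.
This is the original image degraded with heavy JPEG compression.

Blocky 8×8 compression artifacts appear around shape edges and the flat background shows ringing — characteristic JPEG degradation.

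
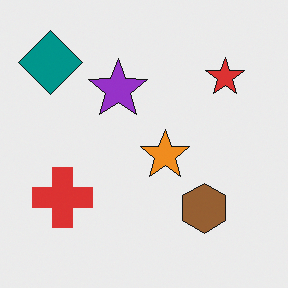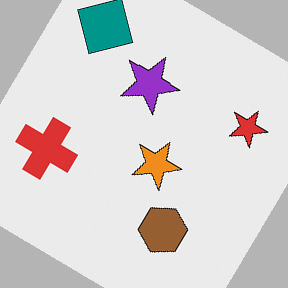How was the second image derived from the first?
The second image is the first rotated clockwise by a large amount — several tens of degrees.

Every shape is tilted by the same angle and the image corners show triangular fill wedges — a whole-image rotation by a non-right angle.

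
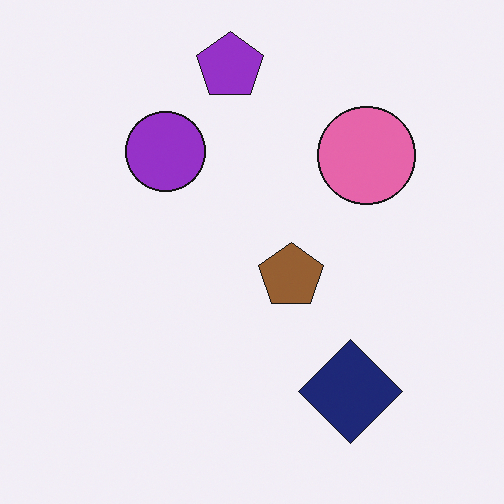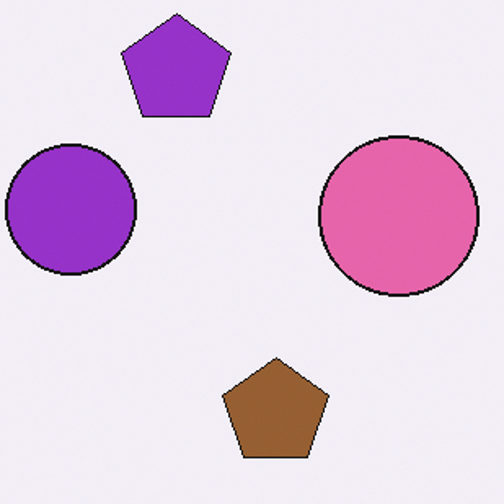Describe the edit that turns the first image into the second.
Cropped to a noticeably smaller region and rescaled.

The visible shapes are larger and the field of view is narrower; shapes near the original edges may be partly or wholly outside the frame — a crop-and-rescale.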